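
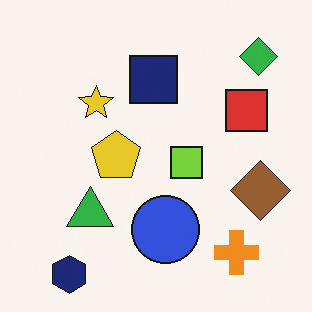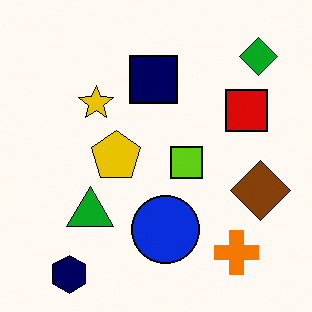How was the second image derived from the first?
The second image is the first given slightly increased contrast.

Tones are pushed away from mid-grey across the whole image — a global contrast change.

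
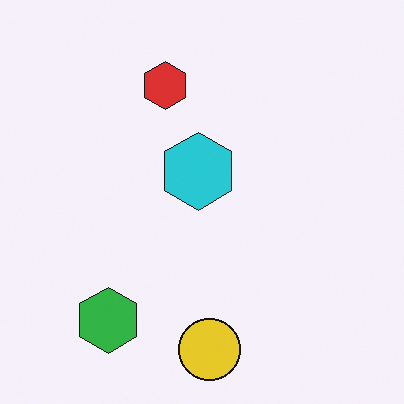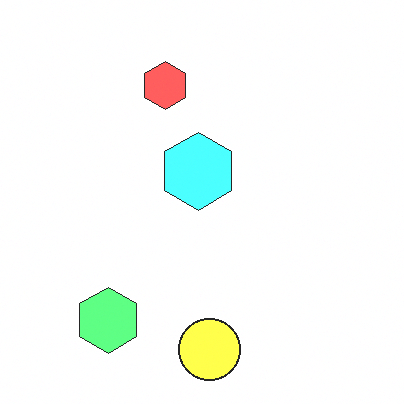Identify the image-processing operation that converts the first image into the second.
The image was noticeably brightened.

Every pixel — background and shapes alike — is uniformly brightened.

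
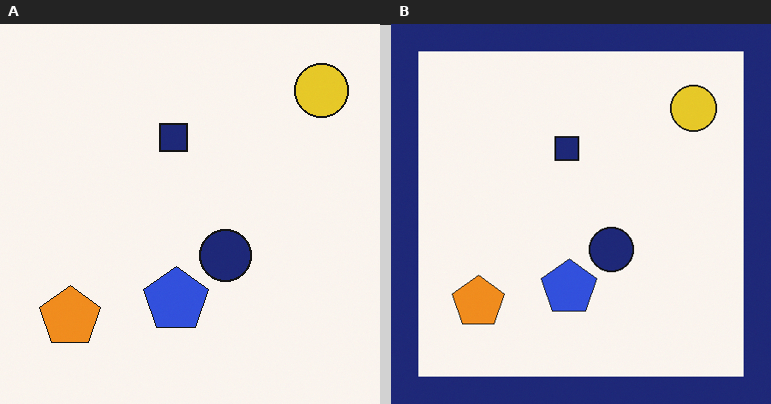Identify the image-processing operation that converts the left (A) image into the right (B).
Framed with a navy border.

A solid navy frame runs around the edge of the right (B) image, with the content slightly shrunk inside it.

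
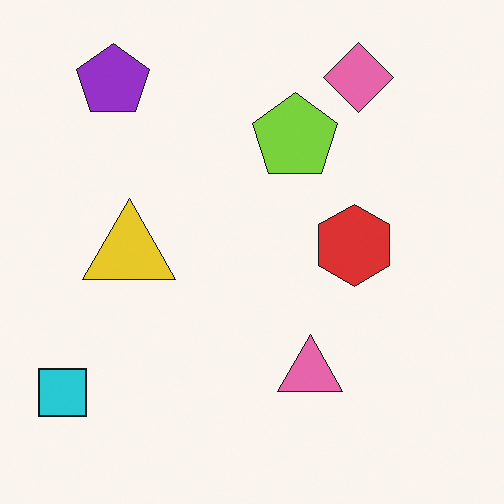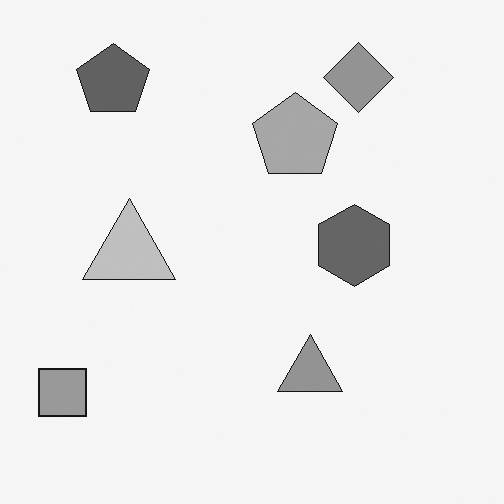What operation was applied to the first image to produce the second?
The second image is the first converted to grayscale.

All color is removed — every shape is now a shade of grey.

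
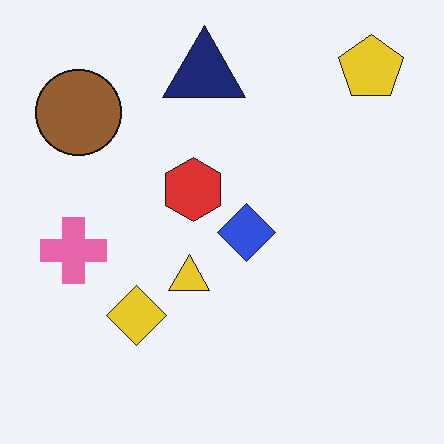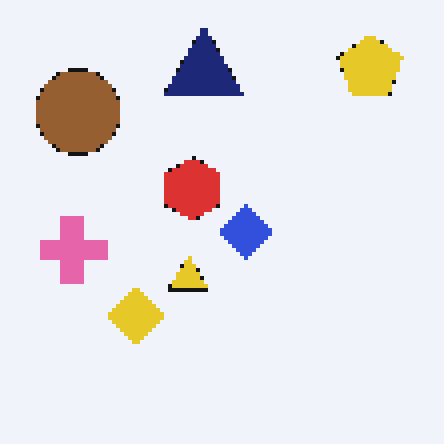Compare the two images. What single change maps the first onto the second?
This is the original image lightly pixelated (a mild mosaic effect).

Shapes are reduced to large square blocks; fine edges and outlines are lost — a downscale-then-upscale (mosaic) effect.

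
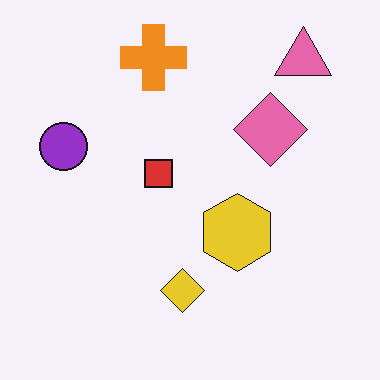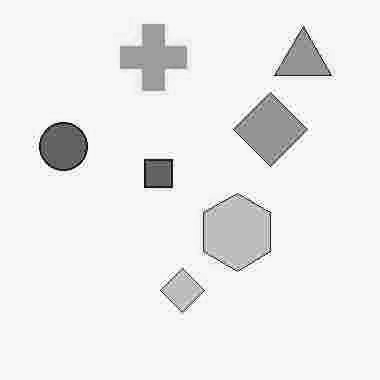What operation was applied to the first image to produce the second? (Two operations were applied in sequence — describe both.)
The second image is the first heavily JPEG-compressed with obvious blocking artifacts, then converted to grayscale.

Blocky 8×8 compression artifacts appear around shape edges and the flat background shows ringing — characteristic JPEG degradation. All color is removed — every shape is now a shade of grey.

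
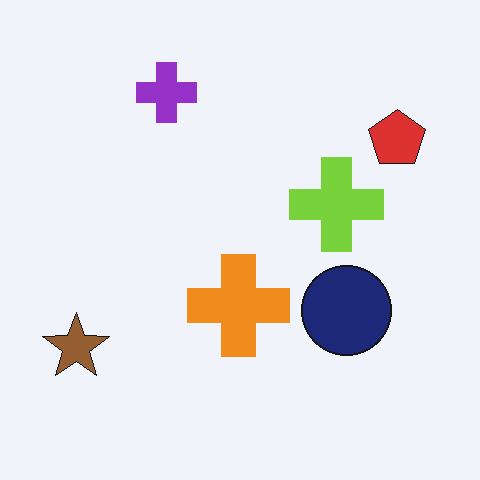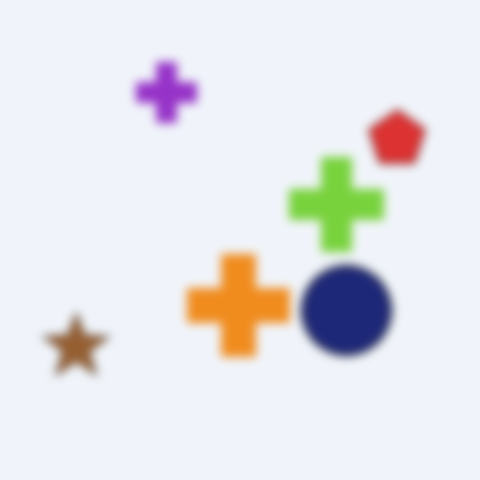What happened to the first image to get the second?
The second image is the first noticeably gaussian-blurred.

Shape edges and outlines are uniformly softened across the whole image.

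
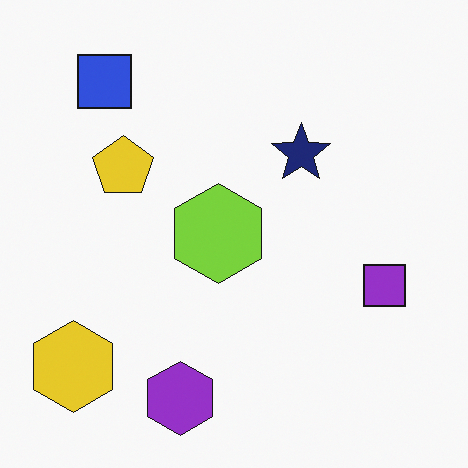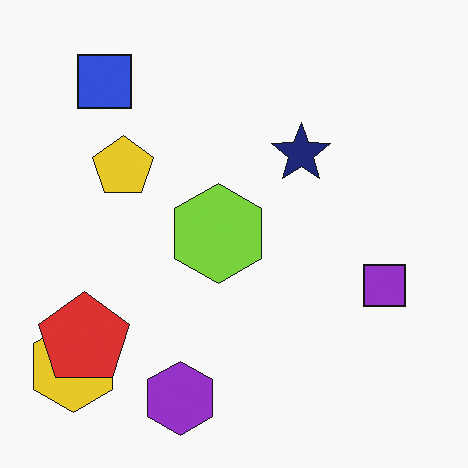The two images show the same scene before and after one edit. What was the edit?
Overlaid with an additional red pentagon.

A red pentagon appears in the second image that is absent from the first.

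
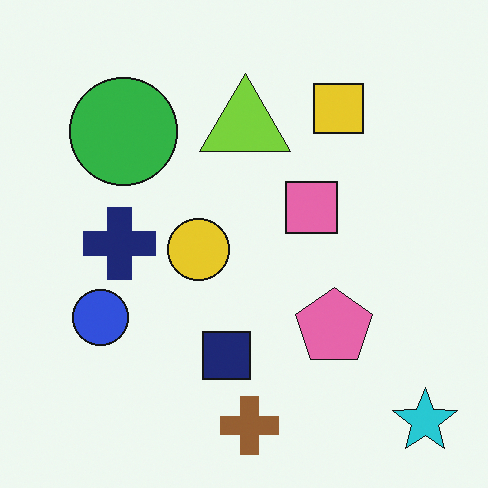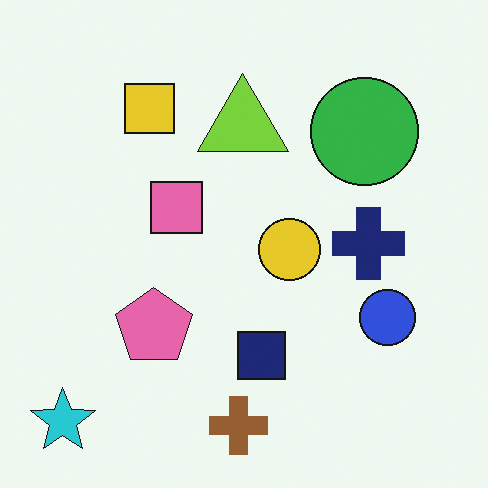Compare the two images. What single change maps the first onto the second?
The transformation is: flipped horizontally (left ↔ right).

The cyan star is in the bottom-right of the first image and the bottom-left of the second — shapes on opposite sides of the vertical midline have swapped in a mirror flip.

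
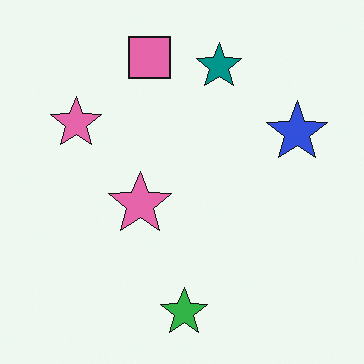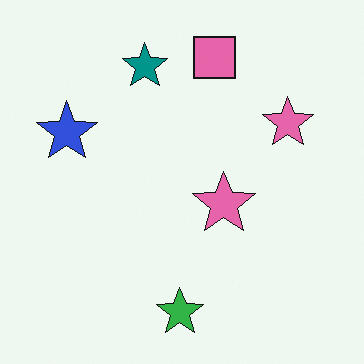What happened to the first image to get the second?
The transformation is: flipped horizontally (left ↔ right).

The blue star is in the right of the first image and the left of the second — shapes on opposite sides of the vertical midline have swapped in a mirror flip.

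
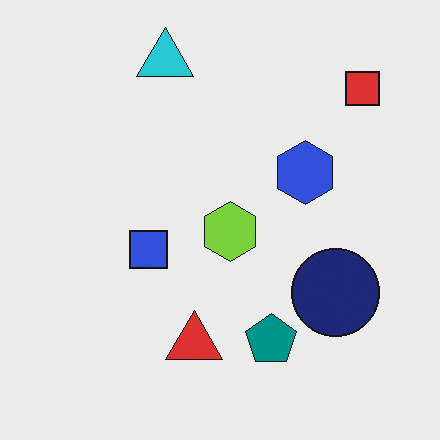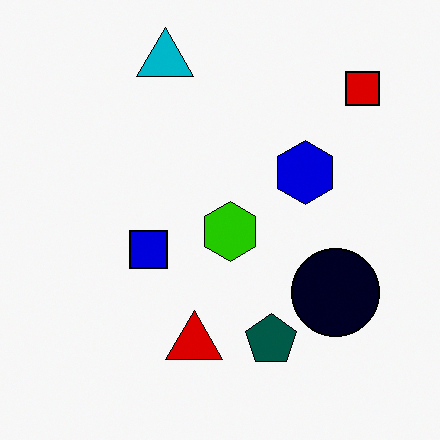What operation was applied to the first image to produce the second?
This is the original image boosted in contrast.

Tones are pushed away from mid-grey across the whole image — a global contrast change.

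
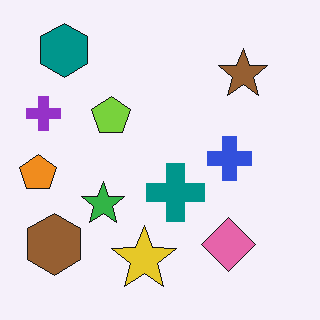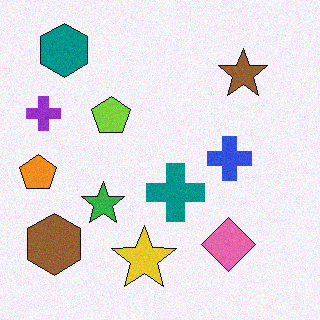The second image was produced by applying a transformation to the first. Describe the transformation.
The image was degraded with light additive noise.

Random speckle covers the whole image, including the flat background.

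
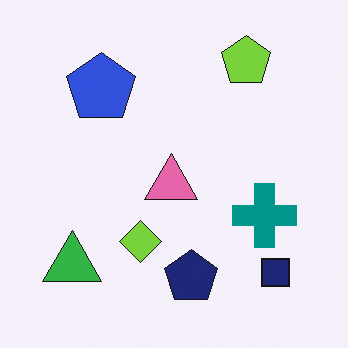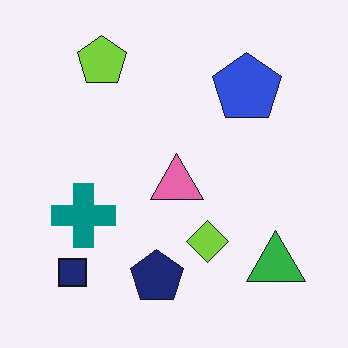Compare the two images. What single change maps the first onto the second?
It was flipped horizontally (left ↔ right).

The green triangle is in the bottom-left of the first image and the bottom-right of the second — shapes on opposite sides of the vertical midline have swapped in a mirror flip.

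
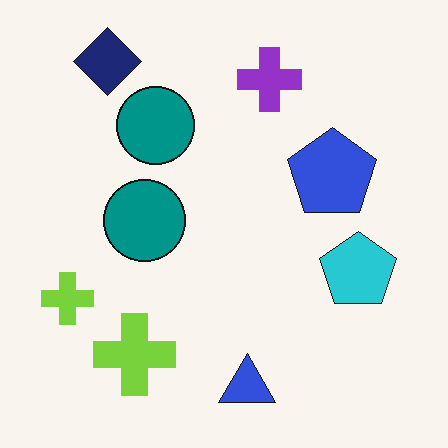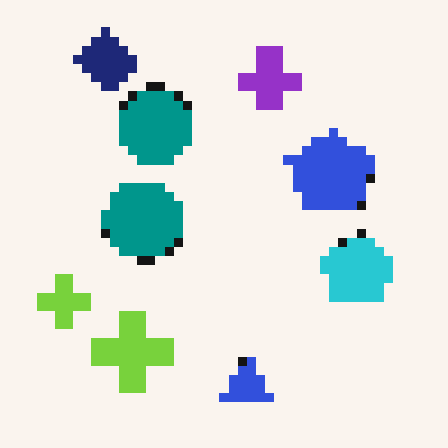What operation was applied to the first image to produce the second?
Heavily pixelated into large blocks.

Shapes are reduced to large square blocks; fine edges and outlines are lost — a downscale-then-upscale (mosaic) effect.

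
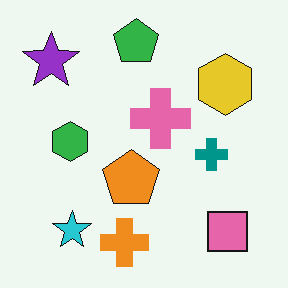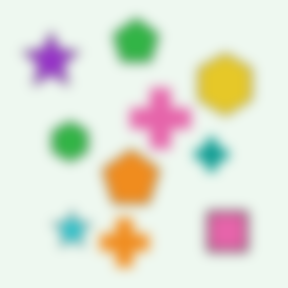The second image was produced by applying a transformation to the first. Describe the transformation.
This is the original image strongly gaussian-blurred.

Shape edges and outlines are uniformly softened across the whole image.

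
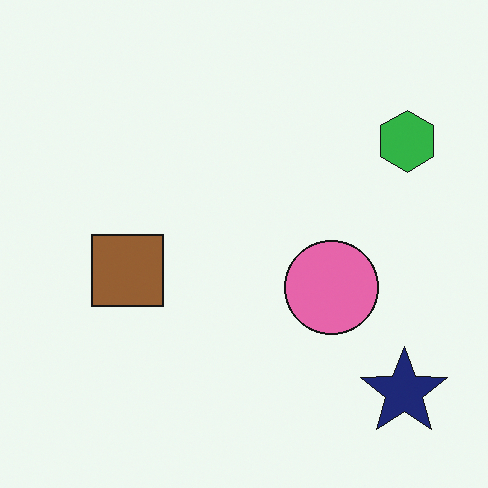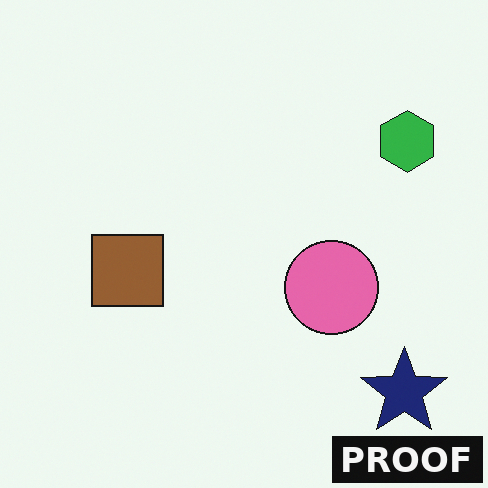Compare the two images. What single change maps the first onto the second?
Watermarked with the text "PROOF" in the lower-right corner.

A dark label reading "PROOF" appears in the lower-right corner.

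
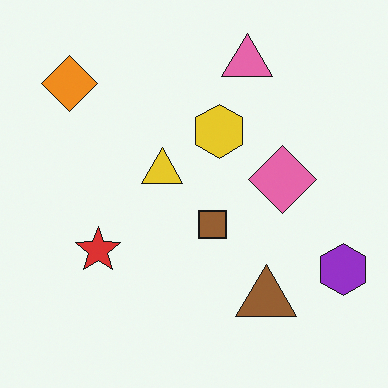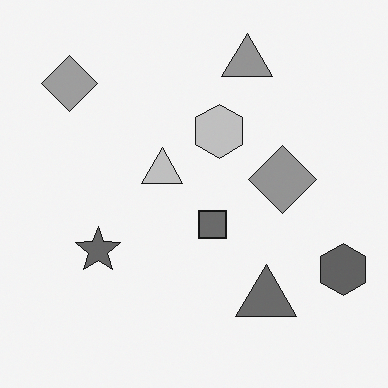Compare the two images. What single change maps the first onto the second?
It was converted to grayscale.

All color is removed — every shape is now a shade of grey.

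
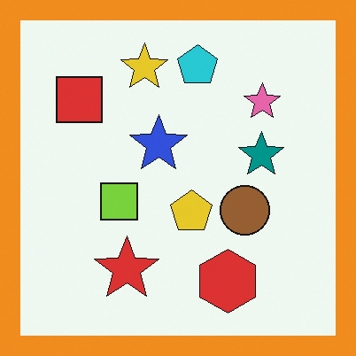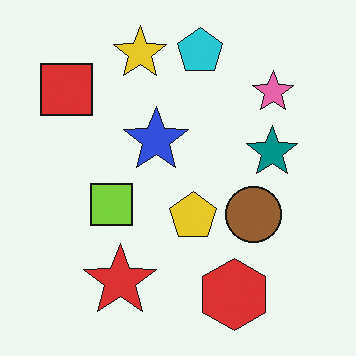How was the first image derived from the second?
It was framed with a orange border.

A solid orange frame runs around the edge of the first image, with the content slightly shrunk inside it.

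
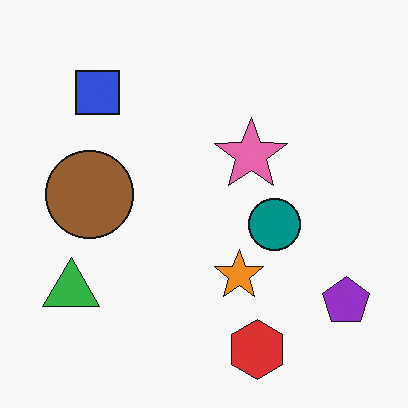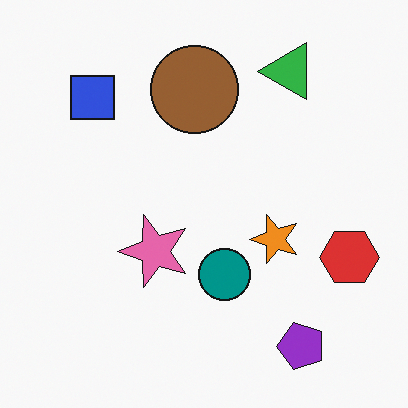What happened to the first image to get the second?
The transformation is: transposed (reflected across the top-left ↔ bottom-right diagonal).

Shapes have swapped their row and column positions — what was in the top-right is now in the bottom-left — a diagonal reflection.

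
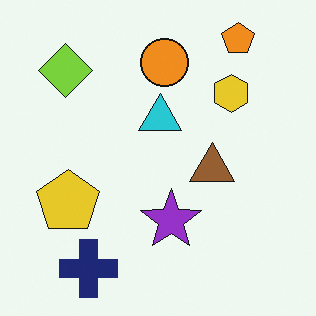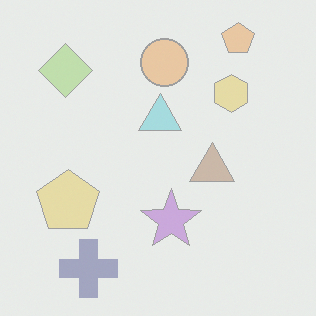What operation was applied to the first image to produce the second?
It was washed out (contrast reduced).

Tones are pushed toward mid-grey across the whole image — a global contrast change.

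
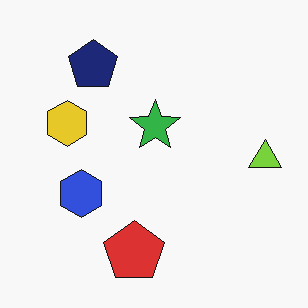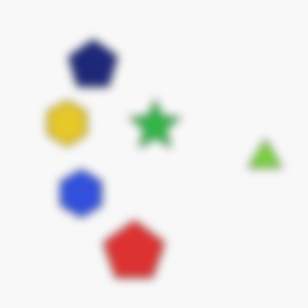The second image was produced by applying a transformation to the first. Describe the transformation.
This is the original image moderately blurred.

Shape edges and outlines are uniformly softened across the whole image.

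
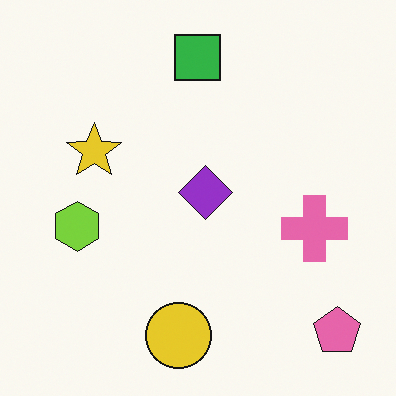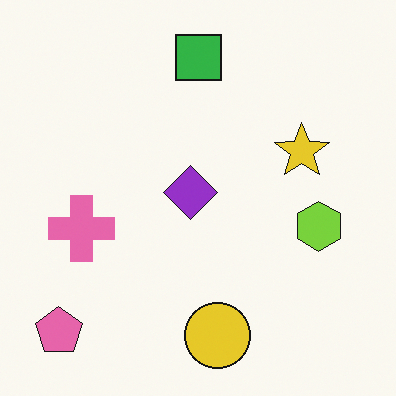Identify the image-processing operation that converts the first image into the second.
The image was flipped horizontally (left ↔ right).

The pink pentagon is in the bottom-right of the first image and the bottom-left of the second — shapes on opposite sides of the vertical midline have swapped in a mirror flip.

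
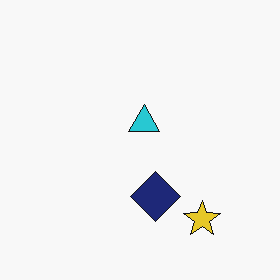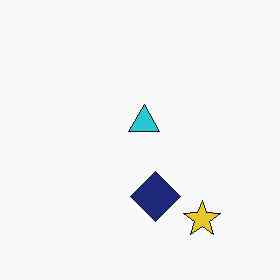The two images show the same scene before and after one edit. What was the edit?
The second image is the first given moderate JPEG compression.

Blocky 8×8 compression artifacts appear around shape edges and the flat background shows ringing — characteristic JPEG degradation.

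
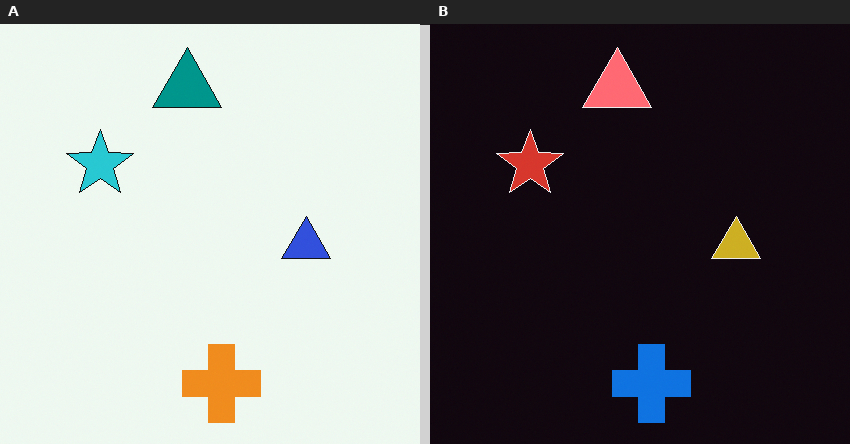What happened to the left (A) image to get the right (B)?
This is the original image color-inverted (negative).

The light background has become dark and every shape's color is its complement — a photographic negative.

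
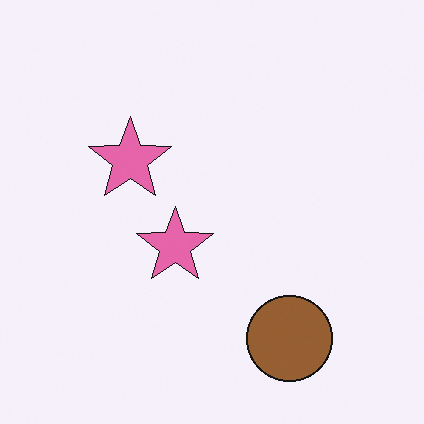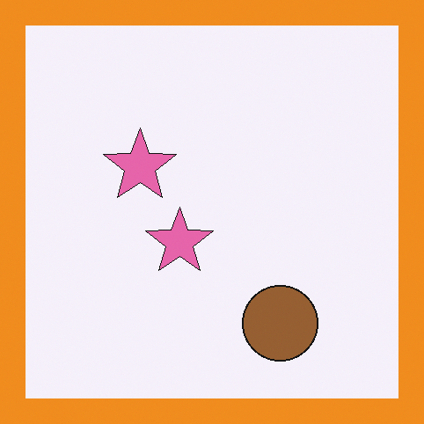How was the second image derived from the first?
The transformation is: framed with a orange border.

A solid orange frame runs around the edge of the second image, with the content slightly shrunk inside it.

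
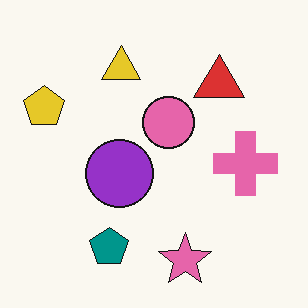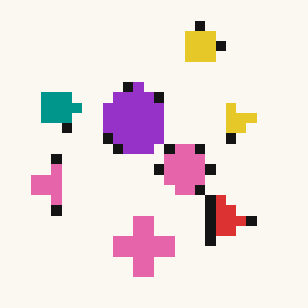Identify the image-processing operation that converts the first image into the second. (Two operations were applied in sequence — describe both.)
This is the original image rotated 90° clockwise, then heavily pixelated into large blocks.

The yellow pentagon sits in the left of the first image and the top of the second — consistent with a whole-image 90° clockwise rotation. Shapes are reduced to large square blocks; fine edges and outlines are lost — a downscale-then-upscale (mosaic) effect.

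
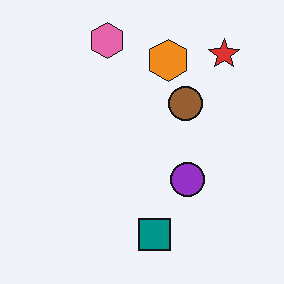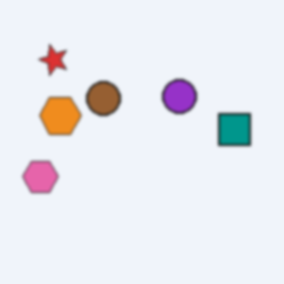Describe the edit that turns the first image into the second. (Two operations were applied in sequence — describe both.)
The image was rotated 90° counter-clockwise, then slightly softened.

The red star sits in the top-right of the first image and the top-left of the second — consistent with a whole-image 90° counter-clockwise rotation. Shape edges and outlines are uniformly softened across the whole image.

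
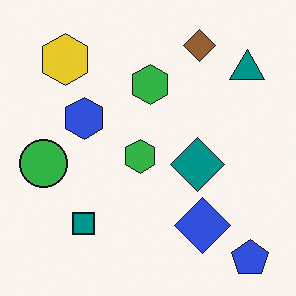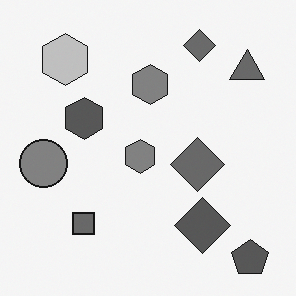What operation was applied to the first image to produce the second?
It was converted to grayscale.

All color is removed — every shape is now a shade of grey.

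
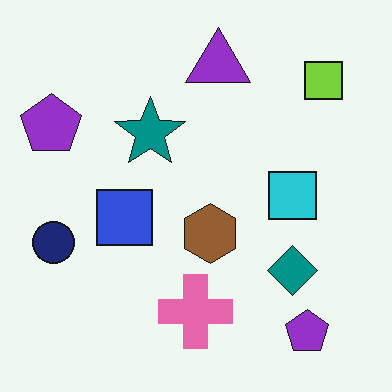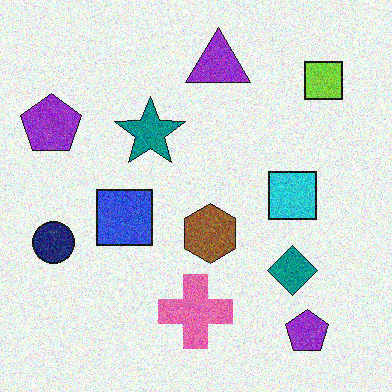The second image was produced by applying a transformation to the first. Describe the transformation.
This is the original image degraded with visible gaussian noise.

Random speckle covers the whole image, including the flat background.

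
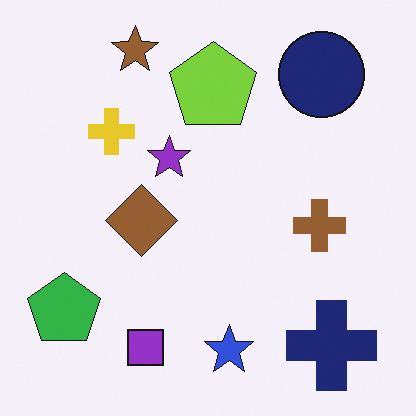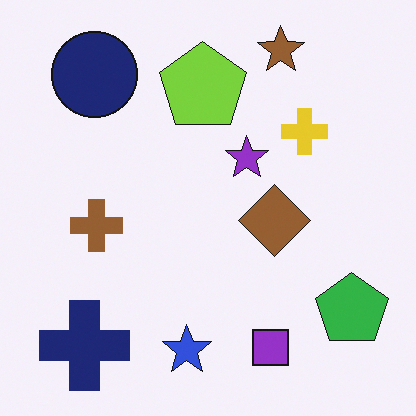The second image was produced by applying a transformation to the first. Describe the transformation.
The second image is the first flipped horizontally (left ↔ right).

The green pentagon is in the bottom-left of the first image and the bottom-right of the second — shapes on opposite sides of the vertical midline have swapped in a mirror flip.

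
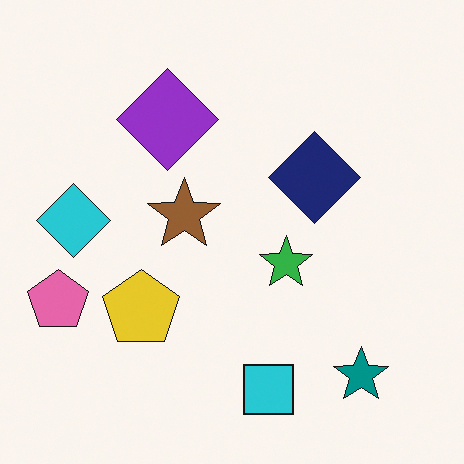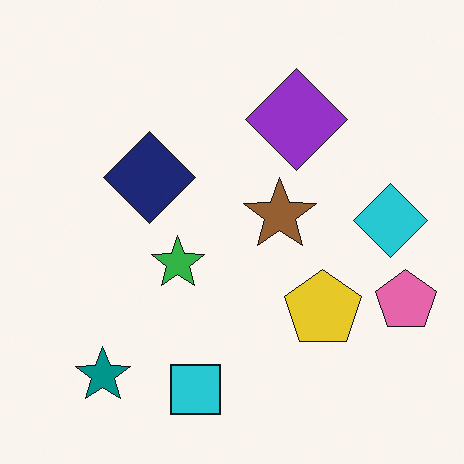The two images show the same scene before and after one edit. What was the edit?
It was flipped horizontally (left ↔ right).

The pink pentagon is in the left of the first image and the right of the second — shapes on opposite sides of the vertical midline have swapped in a mirror flip.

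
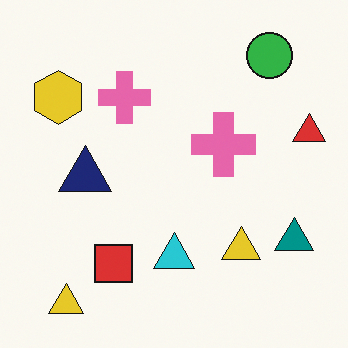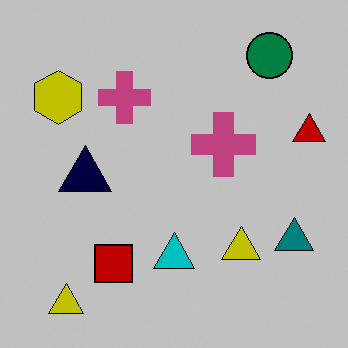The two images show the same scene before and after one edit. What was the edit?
The second image is the first aggressively posterized.

Each flat color has snapped to a coarser quantized level — most visibly, the near-white background has dropped to a flat grey.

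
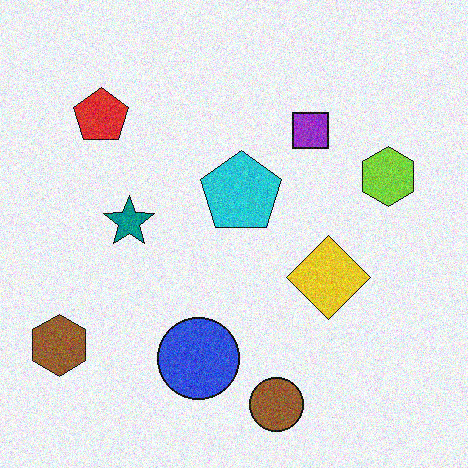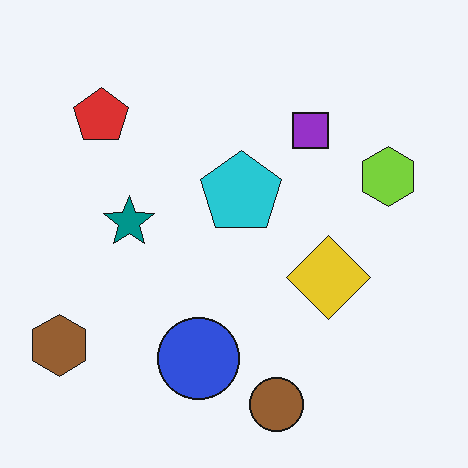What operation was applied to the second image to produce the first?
Degraded with moderate additive noise.

Random speckle covers the whole image, including the flat background.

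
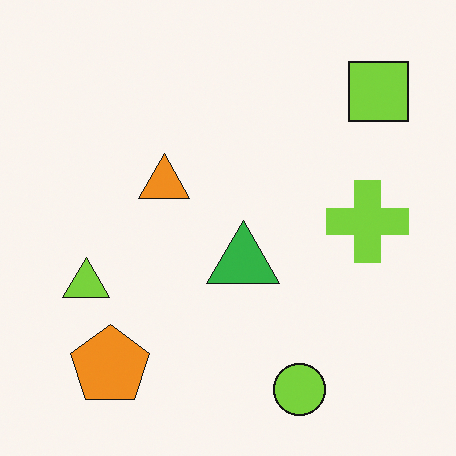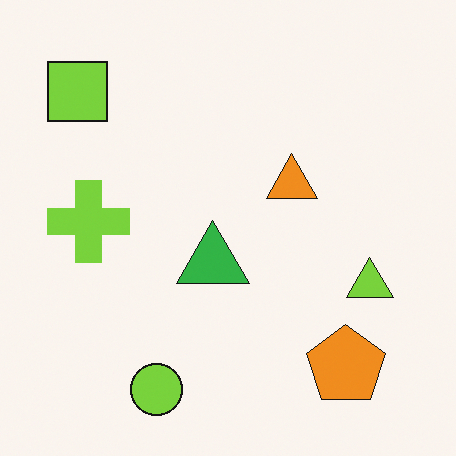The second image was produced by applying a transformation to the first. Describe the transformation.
It was flipped horizontally (left ↔ right).

The lime square is in the top-right of the first image and the top-left of the second — shapes on opposite sides of the vertical midline have swapped in a mirror flip.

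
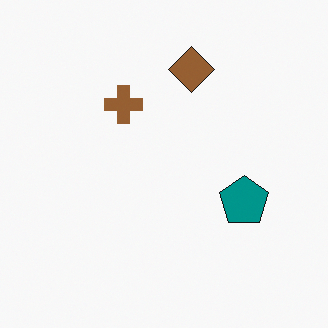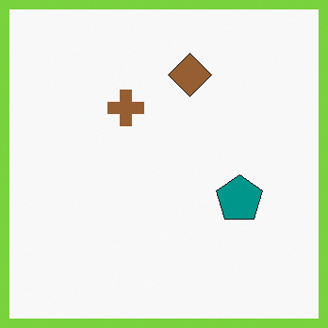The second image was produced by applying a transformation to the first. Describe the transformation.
The image was framed with a lime border.

A solid lime frame runs around the edge of the second image, with the content slightly shrunk inside it.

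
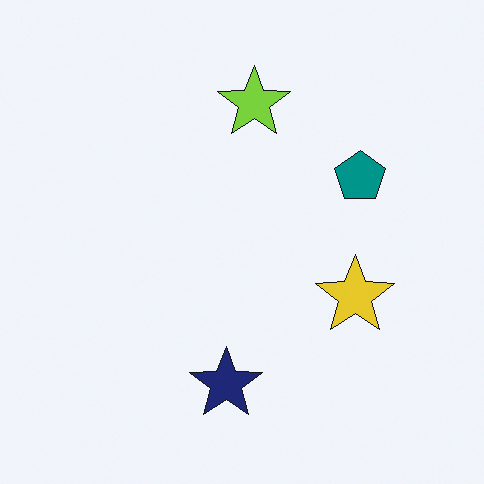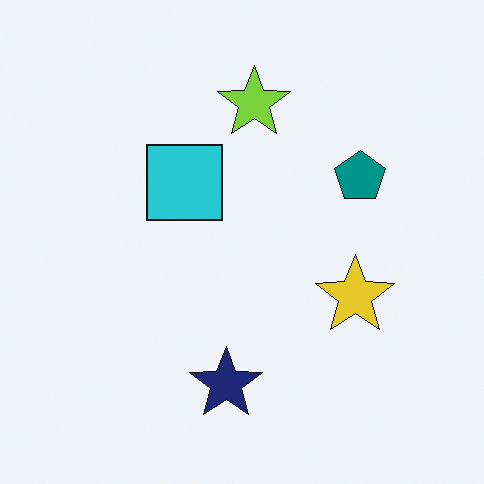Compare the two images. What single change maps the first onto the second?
It was overlaid with an additional cyan square.

A cyan square appears in the second image that is absent from the first.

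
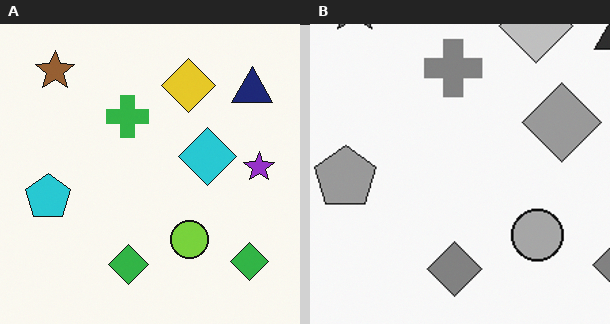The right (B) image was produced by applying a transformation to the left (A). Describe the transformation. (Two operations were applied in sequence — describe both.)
The transformation is: cropped to a modestly smaller region and rescaled, then converted to grayscale.

The visible shapes are larger and the field of view is narrower; shapes near the original edges may be partly or wholly outside the frame — a crop-and-rescale. All color is removed — every shape is now a shade of grey.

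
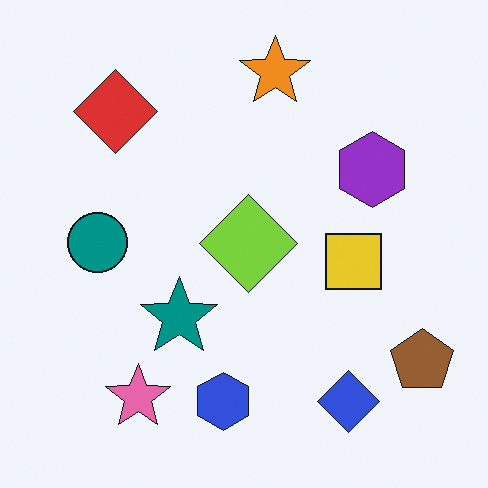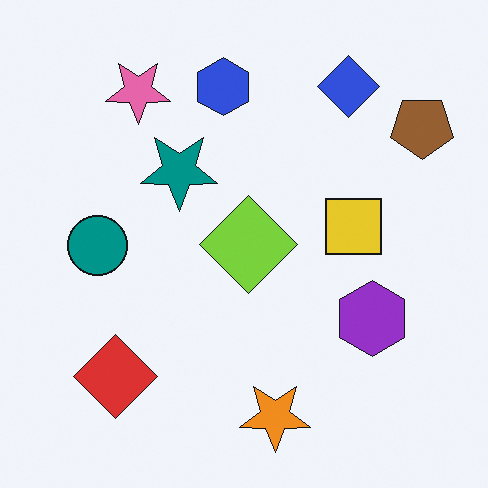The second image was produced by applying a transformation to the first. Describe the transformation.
This is the original image flipped vertically (top ↔ bottom).

The orange star is in the top of the first image and the bottom of the second — shapes on opposite sides of the horizontal midline have swapped in a mirror flip.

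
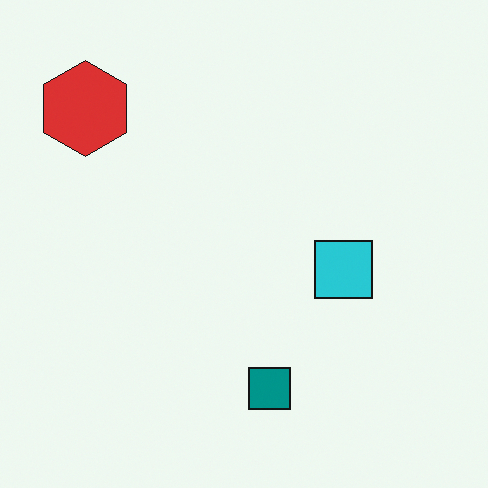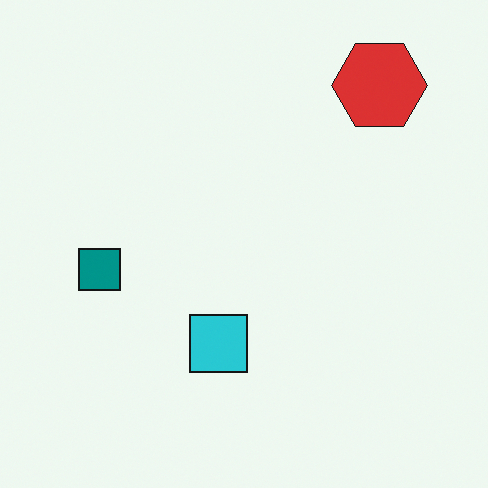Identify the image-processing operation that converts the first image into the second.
The transformation is: rotated 90° clockwise.

The red hexagon sits in the top-left of the first image and the top-right of the second — consistent with a whole-image 90° clockwise rotation.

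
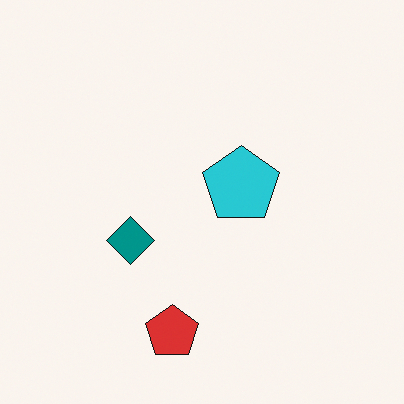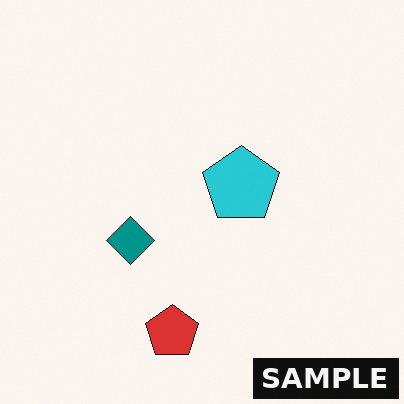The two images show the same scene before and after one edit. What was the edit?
It was watermarked with the text "SAMPLE" in the lower-right corner.

A dark label reading "SAMPLE" appears in the lower-right corner.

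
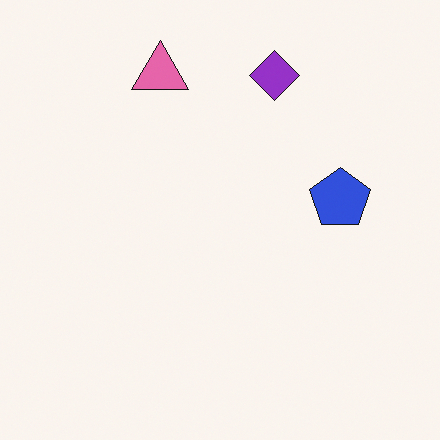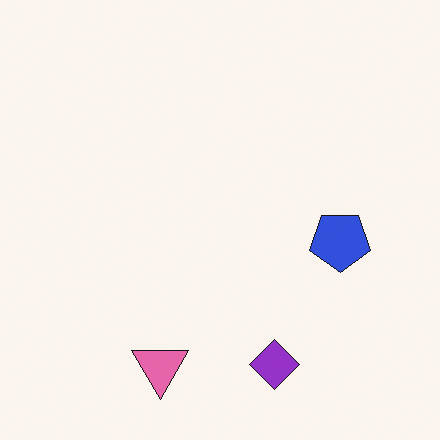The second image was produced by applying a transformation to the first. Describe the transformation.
The transformation is: flipped vertically (top ↔ bottom).

The pink triangle is in the top of the first image and the bottom of the second — shapes on opposite sides of the horizontal midline have swapped in a mirror flip.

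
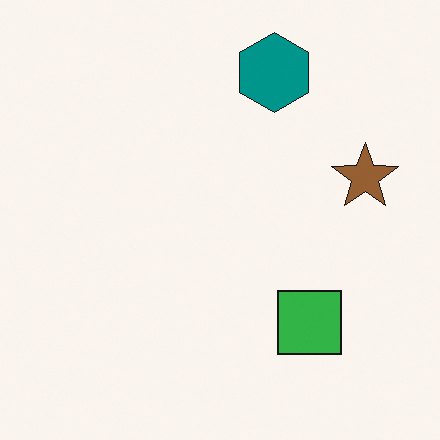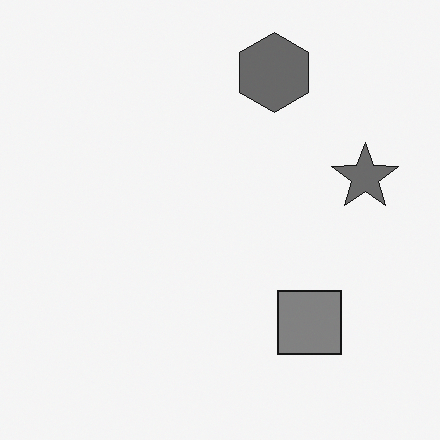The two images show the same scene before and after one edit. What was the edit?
It was converted to grayscale.

All color is removed — every shape is now a shade of grey.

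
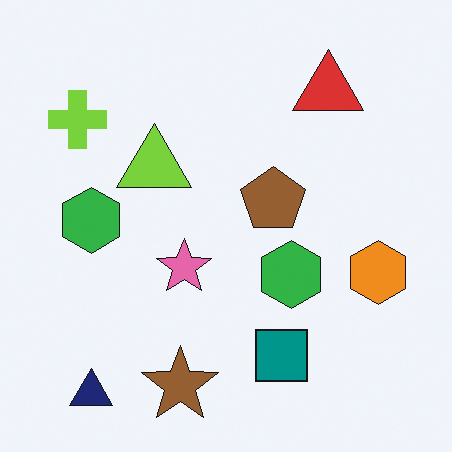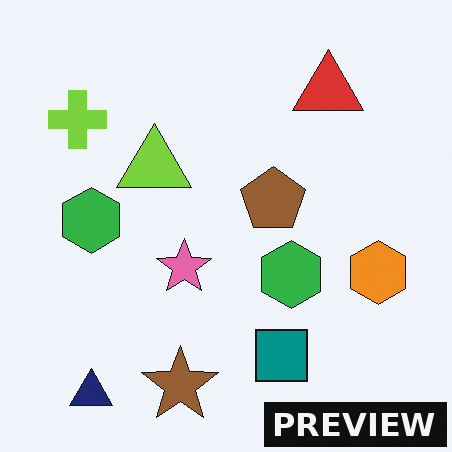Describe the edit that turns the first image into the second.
The second image is the first watermarked with the text "PREVIEW" in the lower-right corner.

A dark label reading "PREVIEW" appears in the lower-right corner.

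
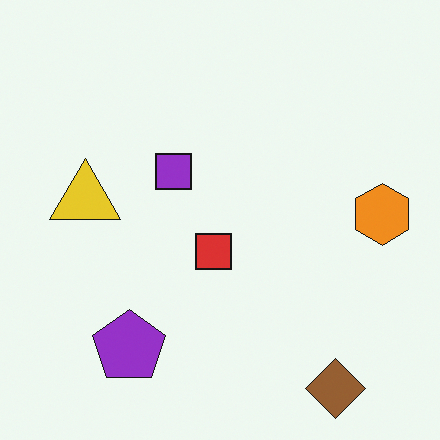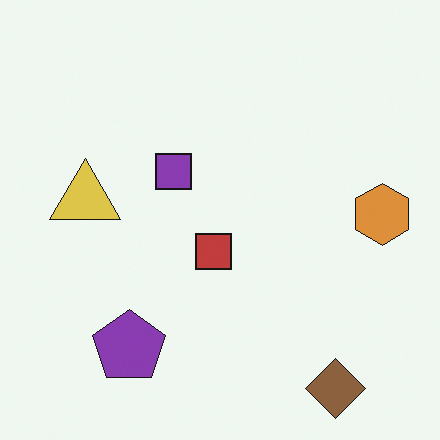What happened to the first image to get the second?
The image was slightly desaturated.

All colors are more muted and greyish — a global saturation change.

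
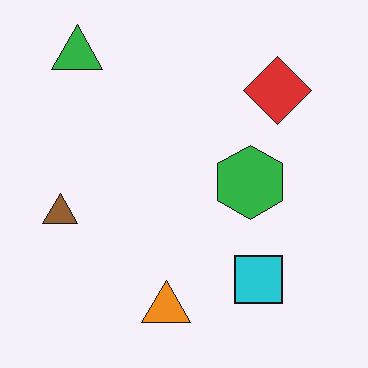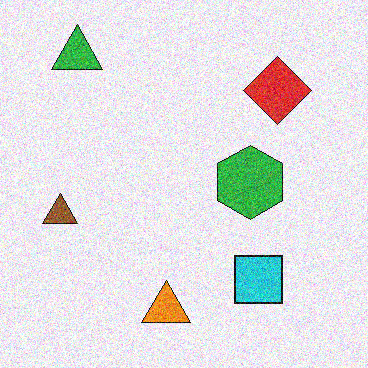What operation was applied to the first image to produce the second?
This is the original image degraded with a thick layer of grain.

Random speckle covers the whole image, including the flat background.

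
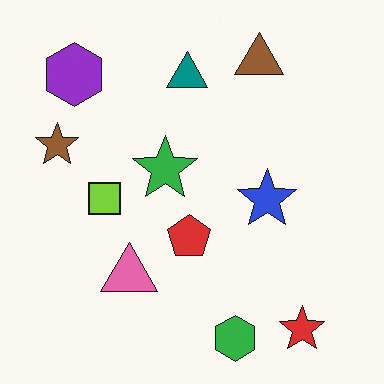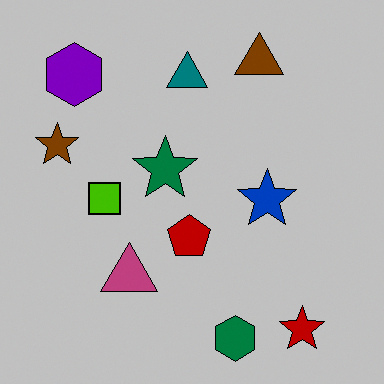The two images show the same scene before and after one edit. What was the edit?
Heavily posterized to just a handful of flat colors.

Each flat color has snapped to a coarser quantized level — most visibly, the near-white background has dropped to a flat grey.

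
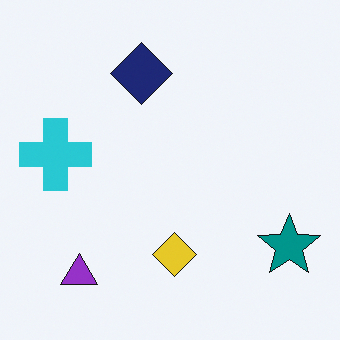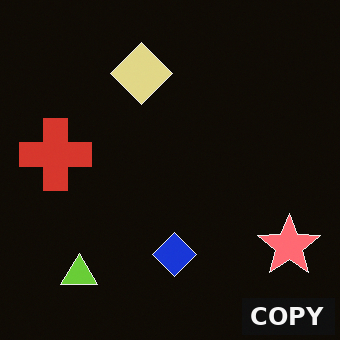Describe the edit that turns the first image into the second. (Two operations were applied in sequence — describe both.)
It was color-inverted (negative), then watermarked with the text "COPY" in the lower-right corner.

The light background has become dark and every shape's color is its complement — a photographic negative. A dark label reading "COPY" appears in the lower-right corner.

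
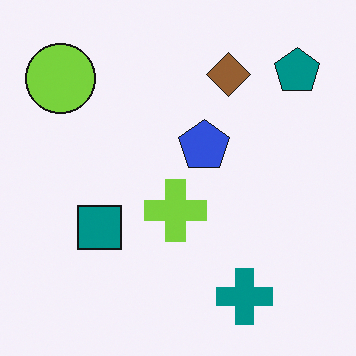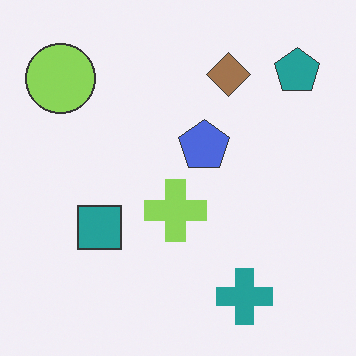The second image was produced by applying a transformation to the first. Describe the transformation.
Given slightly reduced contrast.

Tones are pushed toward mid-grey across the whole image — a global contrast change.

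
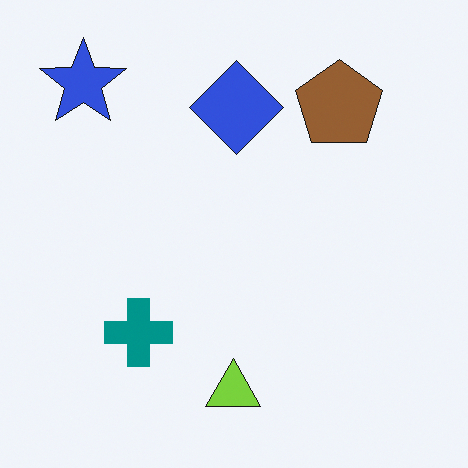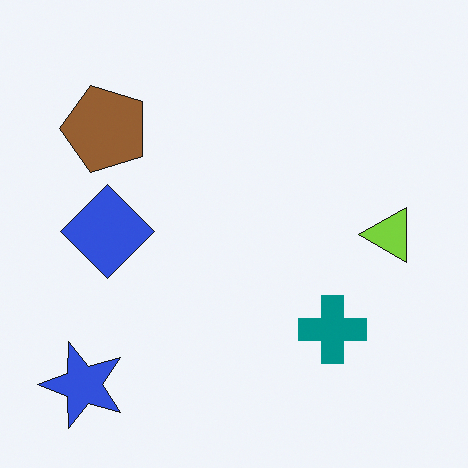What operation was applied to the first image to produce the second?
The second image is the first rotated 90° counter-clockwise.

The blue star sits in the top-left of the first image and the bottom-left of the second — consistent with a whole-image 90° counter-clockwise rotation.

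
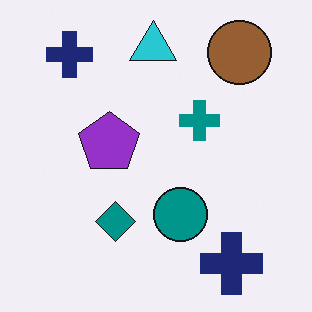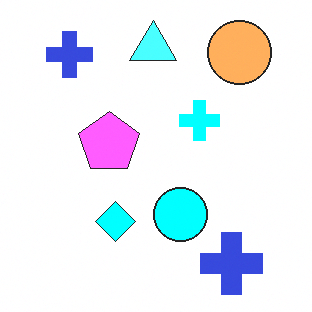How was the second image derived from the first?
The image was noticeably brightened.

Every pixel — background and shapes alike — is uniformly brightened.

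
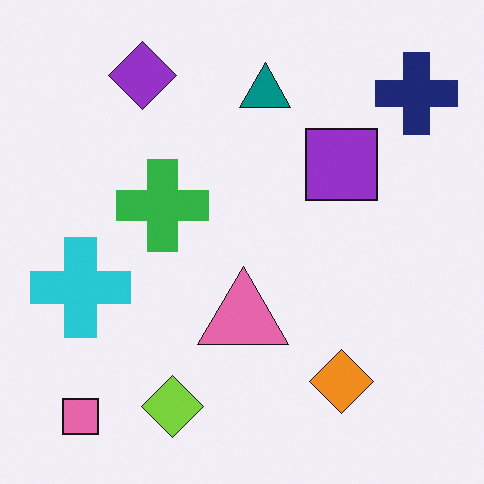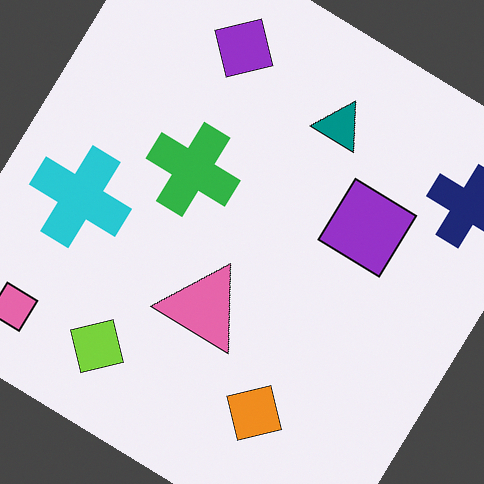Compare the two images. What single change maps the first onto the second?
The image was rotated clockwise by a large amount — several tens of degrees.

Every shape is tilted by the same angle and the image corners show triangular fill wedges — a whole-image rotation by a non-right angle.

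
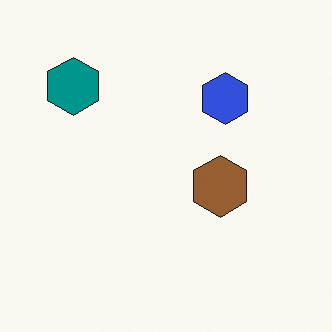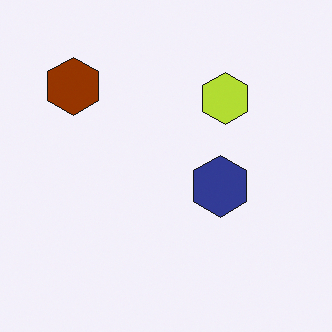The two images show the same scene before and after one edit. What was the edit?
The transformation is: hue-shifted through roughly half the color wheel.

Every shape's color has rotated by the same amount around the hue wheel — a uniform hue shift.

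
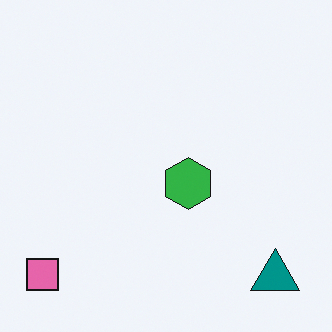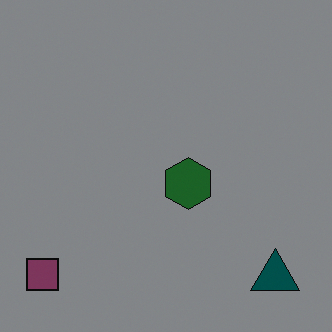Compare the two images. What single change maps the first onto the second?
The image was darkened a lot.

Every pixel — background and shapes alike — is uniformly darkened.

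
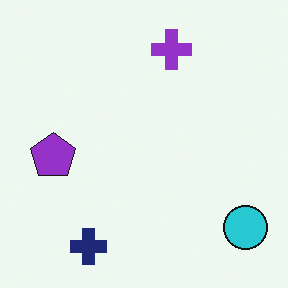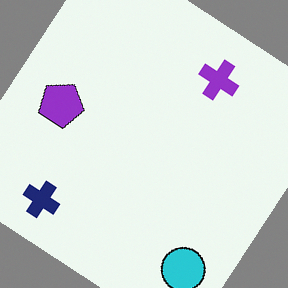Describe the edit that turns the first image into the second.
Rotated clockwise by a large amount — several tens of degrees.

Every shape is tilted by the same angle and the image corners show triangular fill wedges — a whole-image rotation by a non-right angle.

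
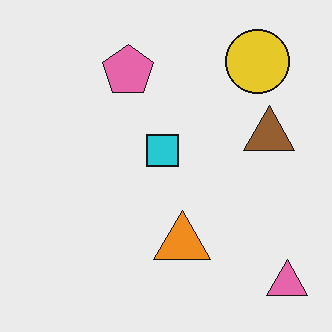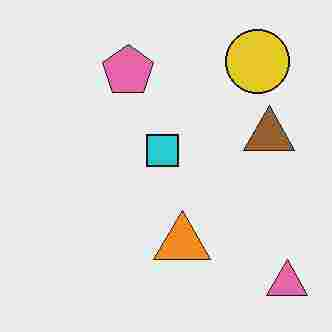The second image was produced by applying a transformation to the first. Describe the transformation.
The second image is the first degraded with heavy JPEG compression.

Blocky 8×8 compression artifacts appear around shape edges and the flat background shows ringing — characteristic JPEG degradation.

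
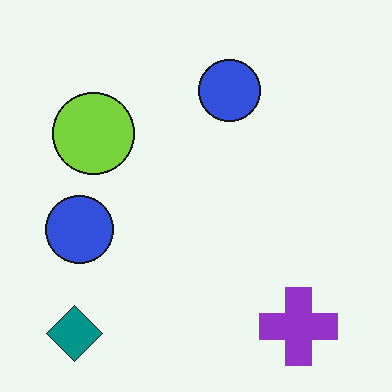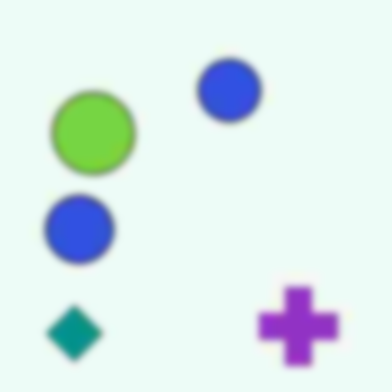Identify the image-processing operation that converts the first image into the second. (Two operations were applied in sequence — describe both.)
Heavily JPEG-compressed with obvious blocking artifacts, then moderately blurred.

Blocky 8×8 compression artifacts appear around shape edges and the flat background shows ringing — characteristic JPEG degradation. Shape edges and outlines are uniformly softened across the whole image.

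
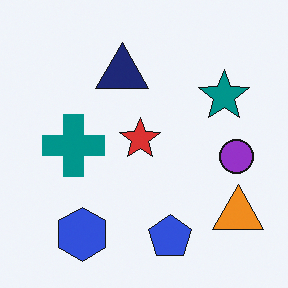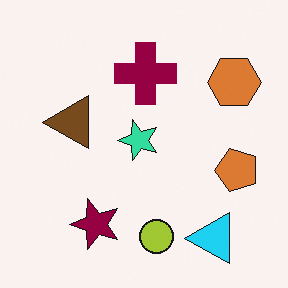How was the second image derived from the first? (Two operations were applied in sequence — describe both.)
The second image is the first transposed (reflected across the top-left ↔ bottom-right diagonal), then hue-shifted through roughly half the color wheel.

Shapes have swapped their row and column positions — what was in the top-right is now in the bottom-left — a diagonal reflection. Every shape's color has rotated by the same amount around the hue wheel — a uniform hue shift.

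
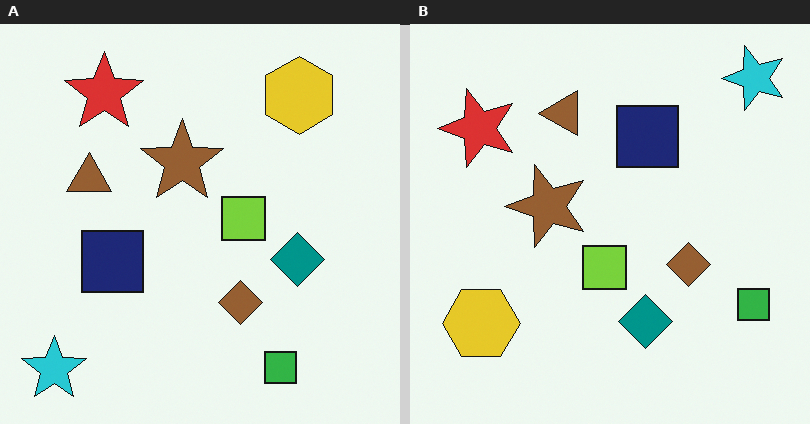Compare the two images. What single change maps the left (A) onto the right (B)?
Transposed (reflected across the top-left ↔ bottom-right diagonal).

Shapes have swapped their row and column positions — what was in the top-right is now in the bottom-left — a diagonal reflection.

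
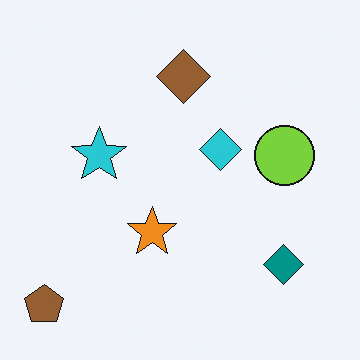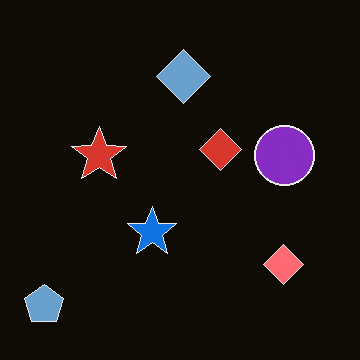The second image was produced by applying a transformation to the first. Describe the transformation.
Color-inverted (negative).

The light background has become dark and every shape's color is its complement — a photographic negative.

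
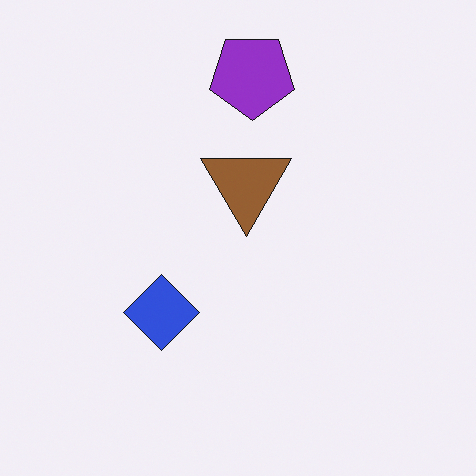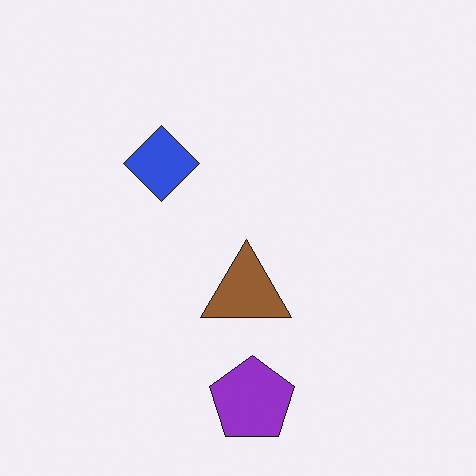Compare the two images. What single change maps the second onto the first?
It was flipped vertically (top ↔ bottom).

The purple pentagon is in the bottom of the second image and the top of the first — shapes on opposite sides of the horizontal midline have swapped in a mirror flip.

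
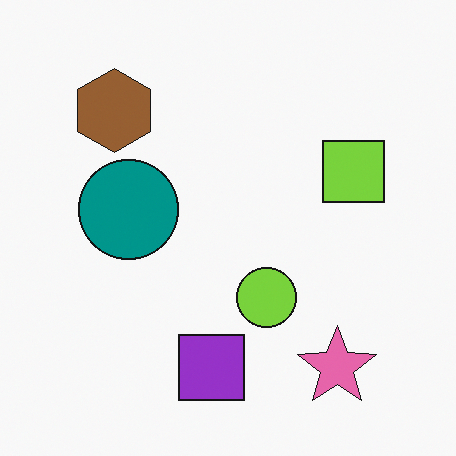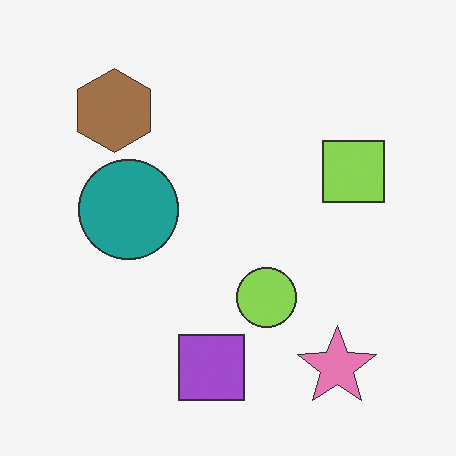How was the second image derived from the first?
The second image is the first given slightly reduced contrast.

Tones are pushed toward mid-grey across the whole image — a global contrast change.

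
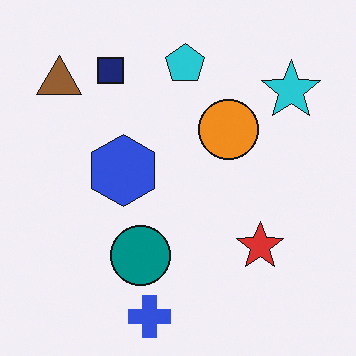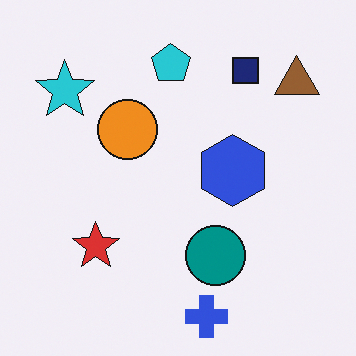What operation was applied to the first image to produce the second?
The transformation is: flipped horizontally (left ↔ right).

The brown triangle is in the top-left of the first image and the top-right of the second — shapes on opposite sides of the vertical midline have swapped in a mirror flip.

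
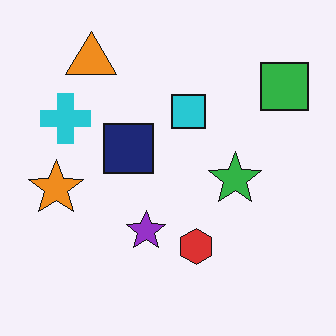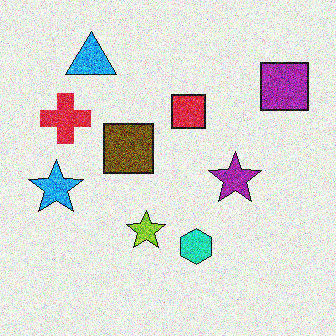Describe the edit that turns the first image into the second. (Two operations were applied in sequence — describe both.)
Degraded with visible gaussian noise, then hue-shifted through roughly half the color wheel.

Random speckle covers the whole image, including the flat background. Every shape's color has rotated by the same amount around the hue wheel — a uniform hue shift.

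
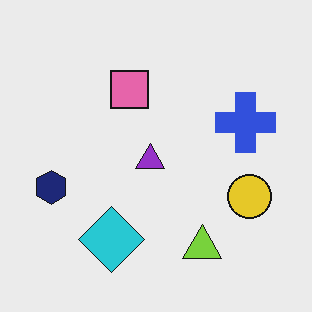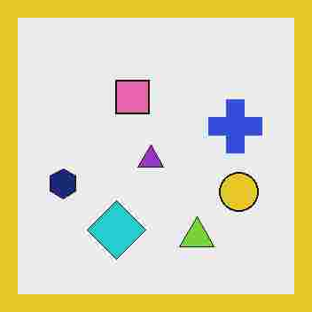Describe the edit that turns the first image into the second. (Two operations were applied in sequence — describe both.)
The image was degraded with heavy JPEG compression, then framed with a yellow border.

Blocky 8×8 compression artifacts appear around shape edges and the flat background shows ringing — characteristic JPEG degradation. A solid yellow frame runs around the edge of the second image, with the content slightly shrunk inside it.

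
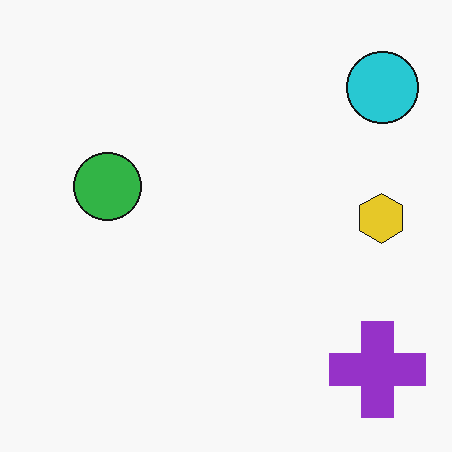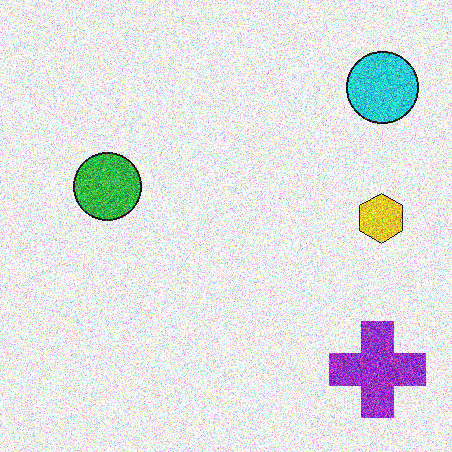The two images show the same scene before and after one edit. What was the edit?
The image was degraded with a thick layer of grain.

Random speckle covers the whole image, including the flat background.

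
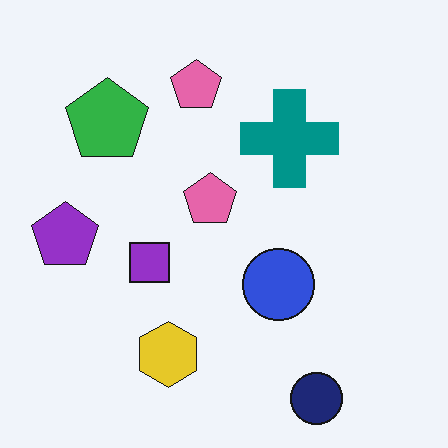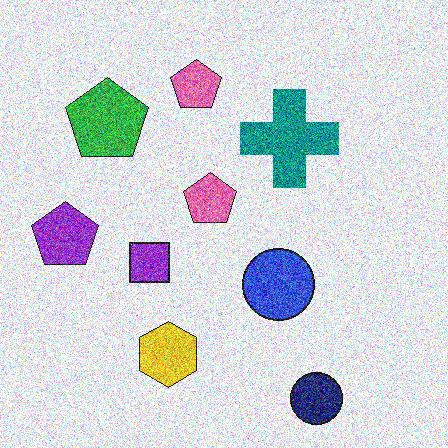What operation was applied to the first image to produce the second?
The transformation is: degraded with heavy additive noise.

Random speckle covers the whole image, including the flat background.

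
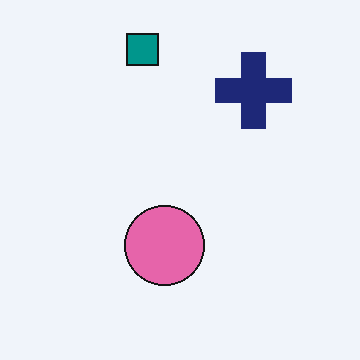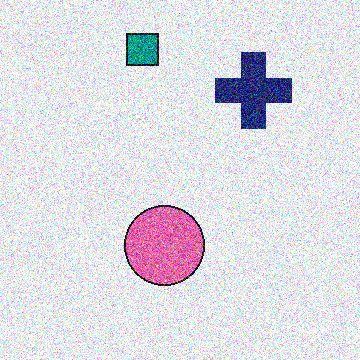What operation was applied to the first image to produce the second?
The second image is the first degraded with strong gaussian noise.

Random speckle covers the whole image, including the flat background.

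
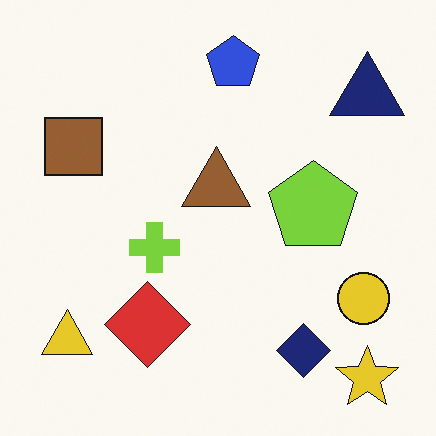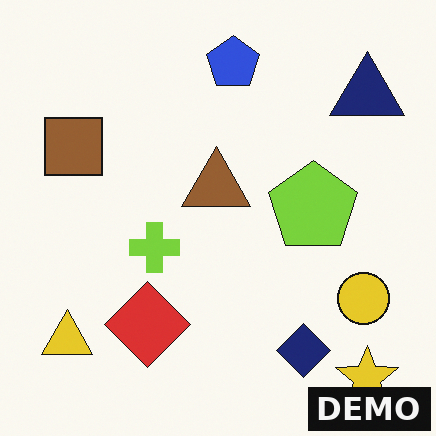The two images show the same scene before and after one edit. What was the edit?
Watermarked with the text "DEMO" in the lower-right corner.

A dark label reading "DEMO" appears in the lower-right corner.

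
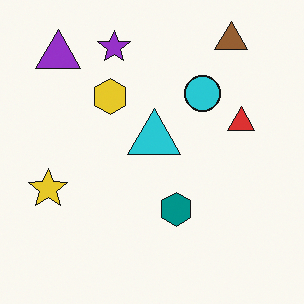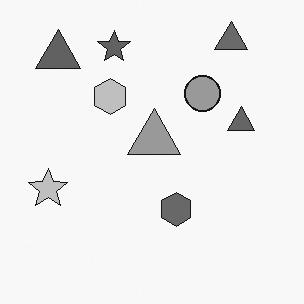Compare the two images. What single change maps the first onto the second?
The transformation is: converted to grayscale.

All color is removed — every shape is now a shade of grey.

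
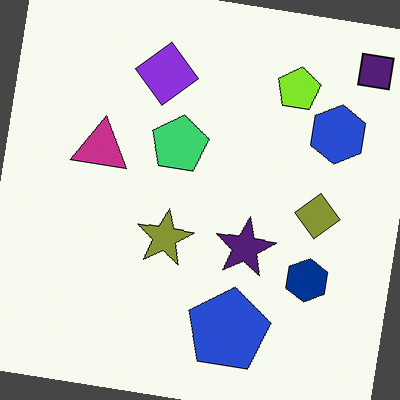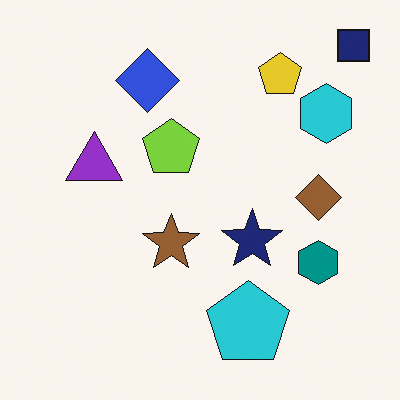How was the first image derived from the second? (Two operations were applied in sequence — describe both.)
This is the original image rotated clockwise by a small amount, then hue-shifted by a small amount.

Every shape is tilted by the same angle and the image corners show triangular fill wedges — a whole-image rotation by a non-right angle. Every shape's color has rotated by the same amount around the hue wheel — a uniform hue shift.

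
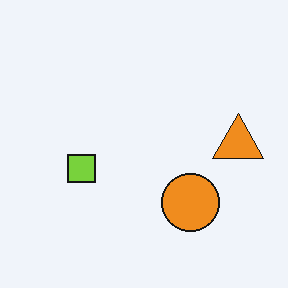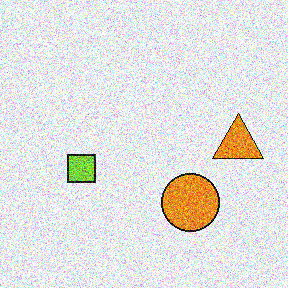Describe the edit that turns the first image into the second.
The transformation is: degraded with strong gaussian noise.

Random speckle covers the whole image, including the flat background.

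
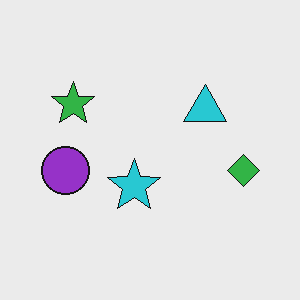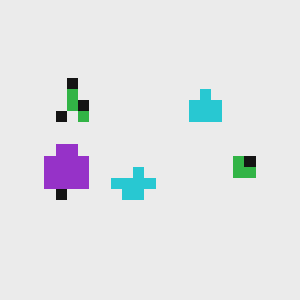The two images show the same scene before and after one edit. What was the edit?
It was coarsely pixelated.

Shapes are reduced to large square blocks; fine edges and outlines are lost — a downscale-then-upscale (mosaic) effect.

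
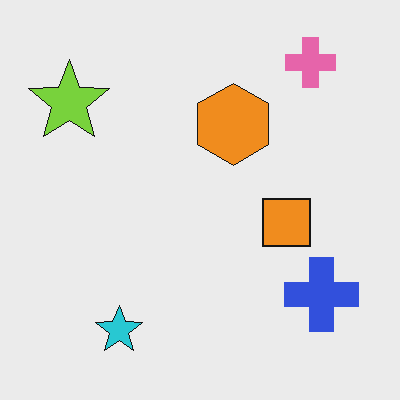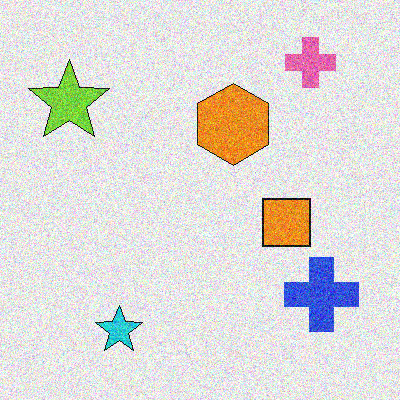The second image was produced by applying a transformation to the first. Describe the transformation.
The second image is the first degraded with a thick layer of grain.

Random speckle covers the whole image, including the flat background.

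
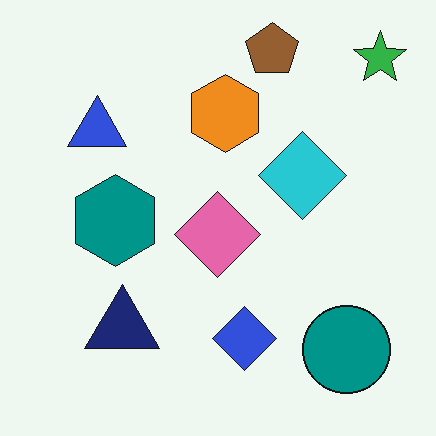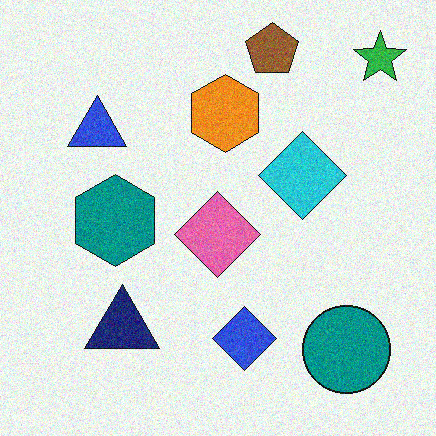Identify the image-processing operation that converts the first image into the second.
Degraded with moderate additive noise.

Random speckle covers the whole image, including the flat background.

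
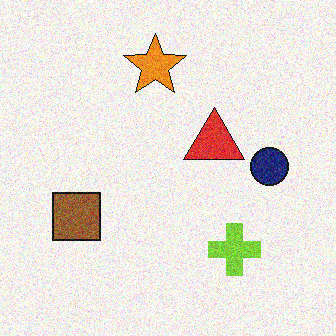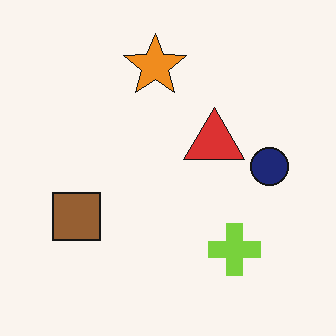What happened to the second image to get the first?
Degraded with moderate additive noise.

Random speckle covers the whole image, including the flat background.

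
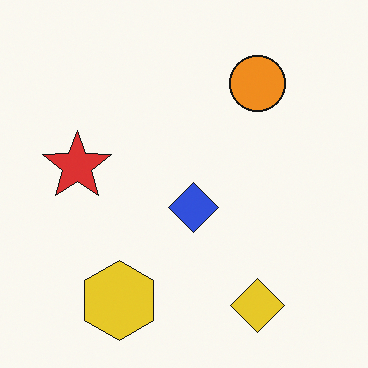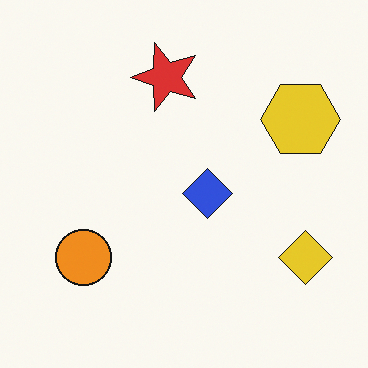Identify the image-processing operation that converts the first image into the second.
Transposed (reflected across the top-left ↔ bottom-right diagonal).

Shapes have swapped their row and column positions — what was in the top-right is now in the bottom-left — a diagonal reflection.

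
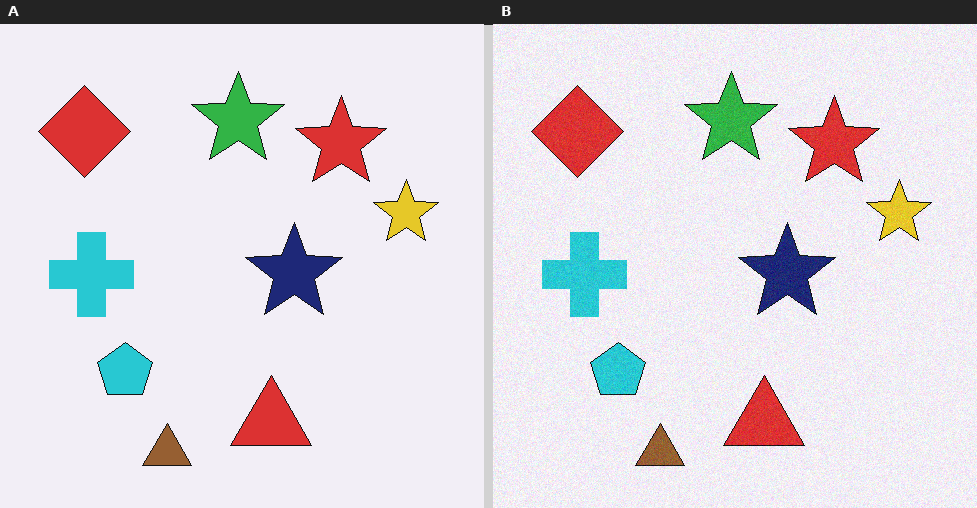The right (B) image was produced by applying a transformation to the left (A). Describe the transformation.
It was degraded with a light layer of grain.

Random speckle covers the whole image, including the flat background.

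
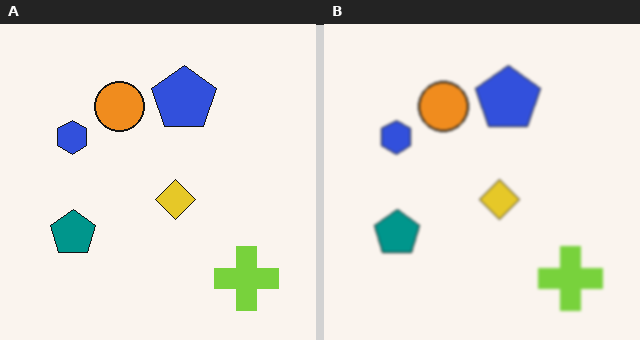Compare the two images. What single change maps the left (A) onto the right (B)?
Slightly softened.

Shape edges and outlines are uniformly softened across the whole image.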